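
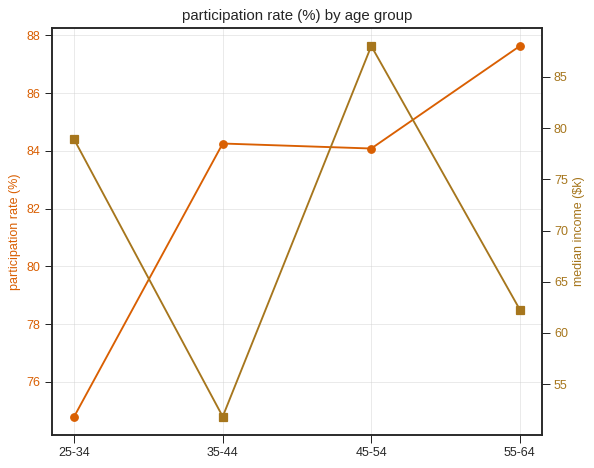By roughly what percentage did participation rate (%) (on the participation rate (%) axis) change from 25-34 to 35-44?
25-34 ≈ 74, 35-44 ≈ 84; (84 − 74) / 74 ≈ +13.5%.

≈ +13.5%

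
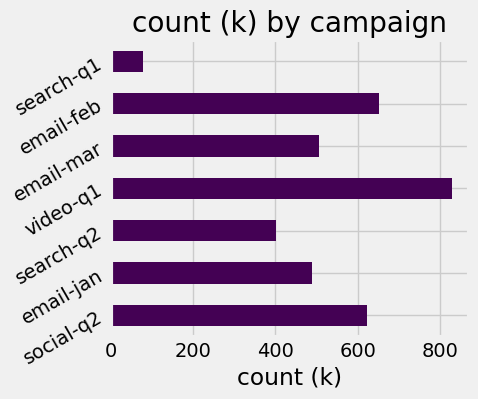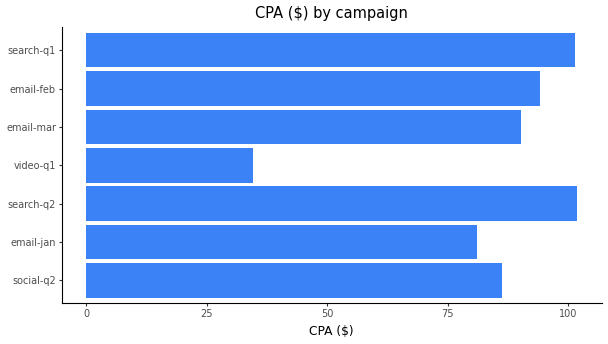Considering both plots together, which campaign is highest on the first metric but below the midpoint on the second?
Chart 2 median CPA ($) ≈ 90; below-median campaigns: social-q2, email-jan, video-q1. Among those, video-q1 has the highest count (k) (≈ 800).

video-q1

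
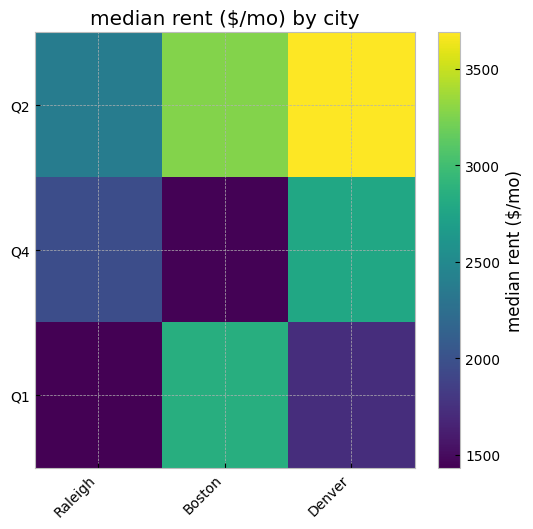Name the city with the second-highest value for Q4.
Raleigh

Top 3 for Q4: Denver ≈ 2800, Raleigh ≈ 2000, Boston ≈ 1400.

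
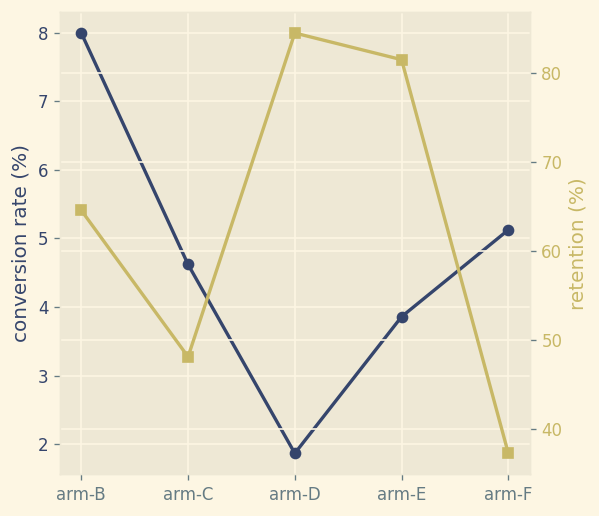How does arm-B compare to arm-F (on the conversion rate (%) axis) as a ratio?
arm-B ≈ 8, arm-F ≈ 5; 8/5 ≈ 1.6.

≈ 1.6×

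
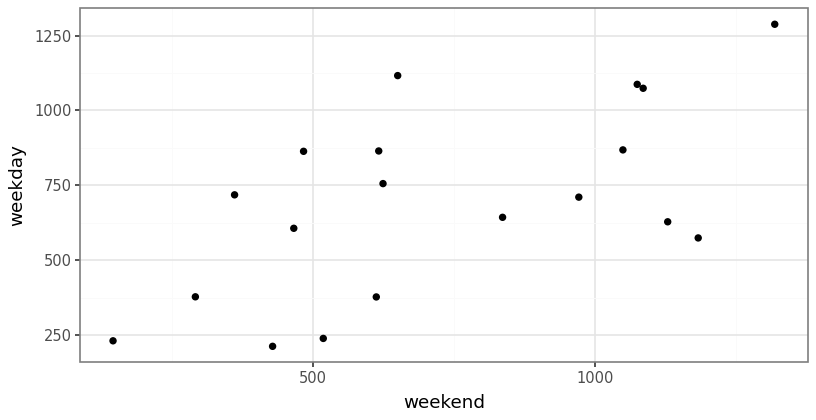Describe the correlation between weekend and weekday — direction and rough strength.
Points are positively correlated; moderate (|r| ≈ 0.6).

positive, moderate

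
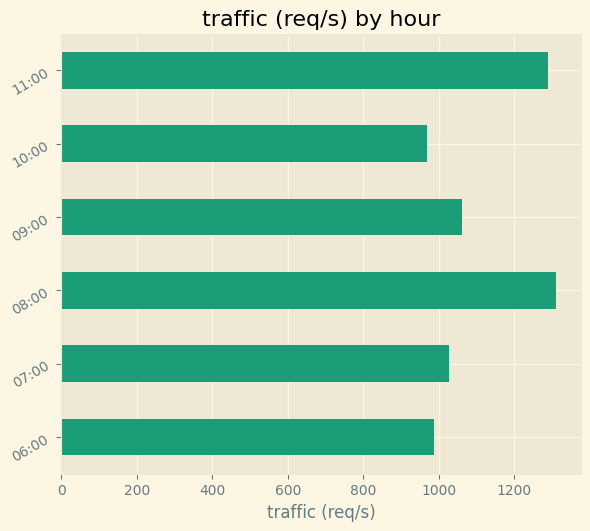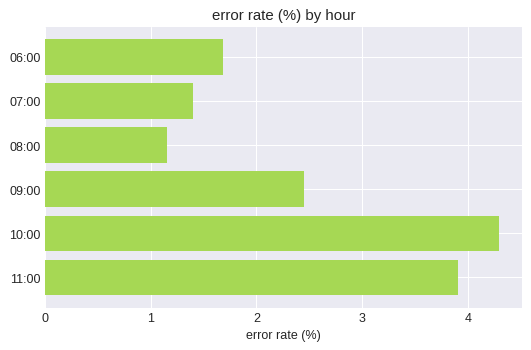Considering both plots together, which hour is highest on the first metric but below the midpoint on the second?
Chart 2 median error rate (%) ≈ 2; below-median hours: 06:00, 07:00, 08:00. Among those, 08:00 has the highest traffic (req/s) (≈ 1400).

08:00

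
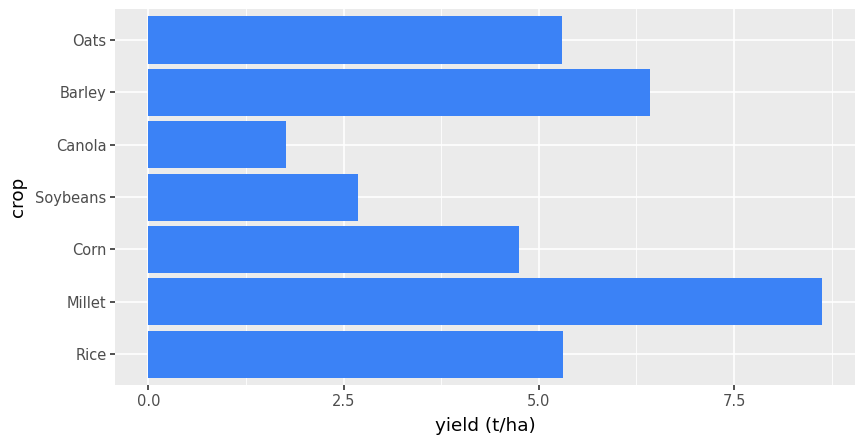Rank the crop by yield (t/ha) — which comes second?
Top 3: Millet ≈ 9, Barley ≈ 6, Rice ≈ 5.

Barley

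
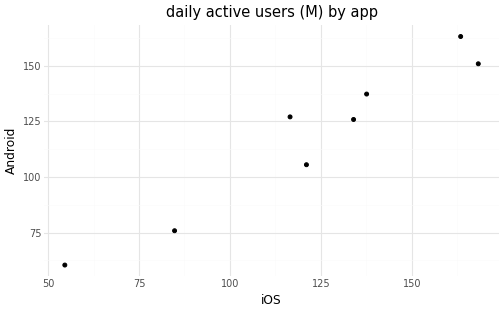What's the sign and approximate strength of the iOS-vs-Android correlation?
positive, strong

Points are positively correlated; strong (|r| ≈ 1.0).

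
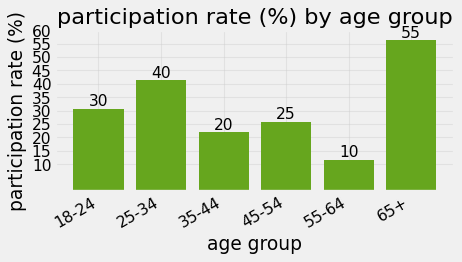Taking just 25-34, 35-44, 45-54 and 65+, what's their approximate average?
(40 + 20 + 25 + 55) / 4 ≈ 35.

≈ 35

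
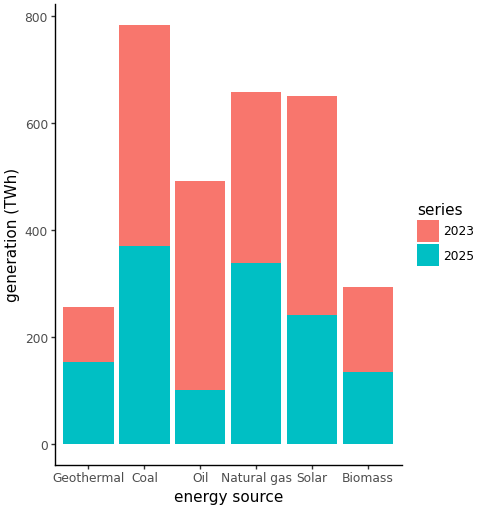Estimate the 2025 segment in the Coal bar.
≈ 400

2025 top ≈ 400, bottom ≈ 0; segment ≈ 400.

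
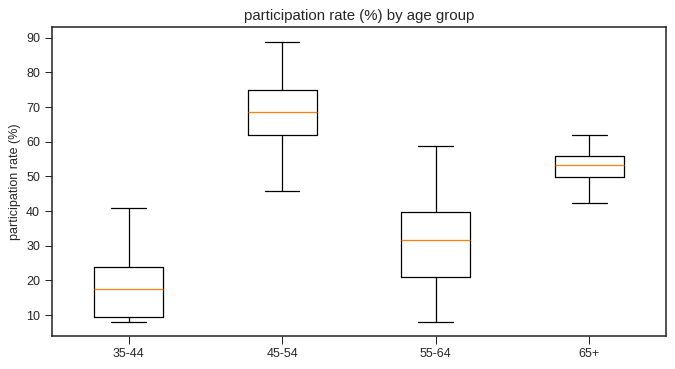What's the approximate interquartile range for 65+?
≈ 5

Q3 ≈ 55, Q1 ≈ 50; IQR ≈ 5.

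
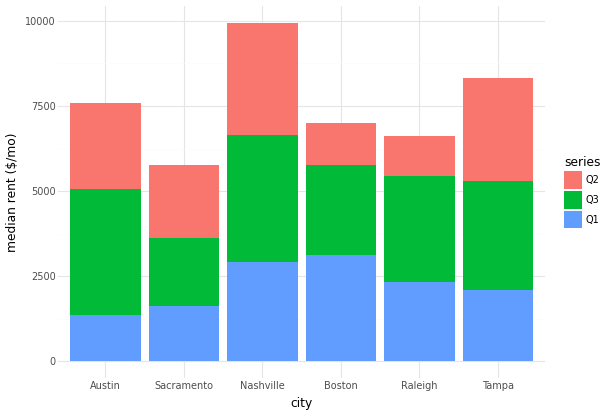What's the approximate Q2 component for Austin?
≈ 3000

Q2 top ≈ 8000, bottom ≈ 5000; segment ≈ 3000.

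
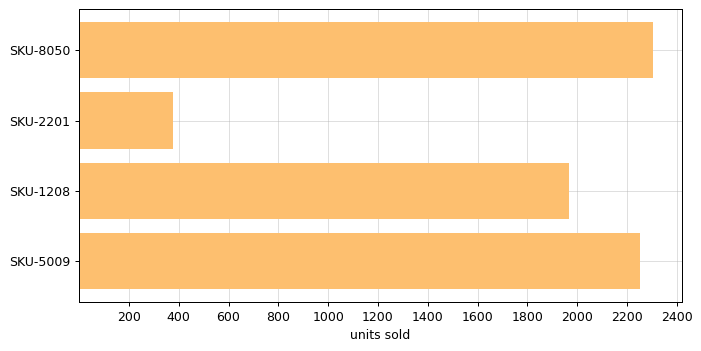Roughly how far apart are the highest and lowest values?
≈ 2000

Max SKU-8050 ≈ 2400, min SKU-2201 ≈ 400; range ≈ 2000.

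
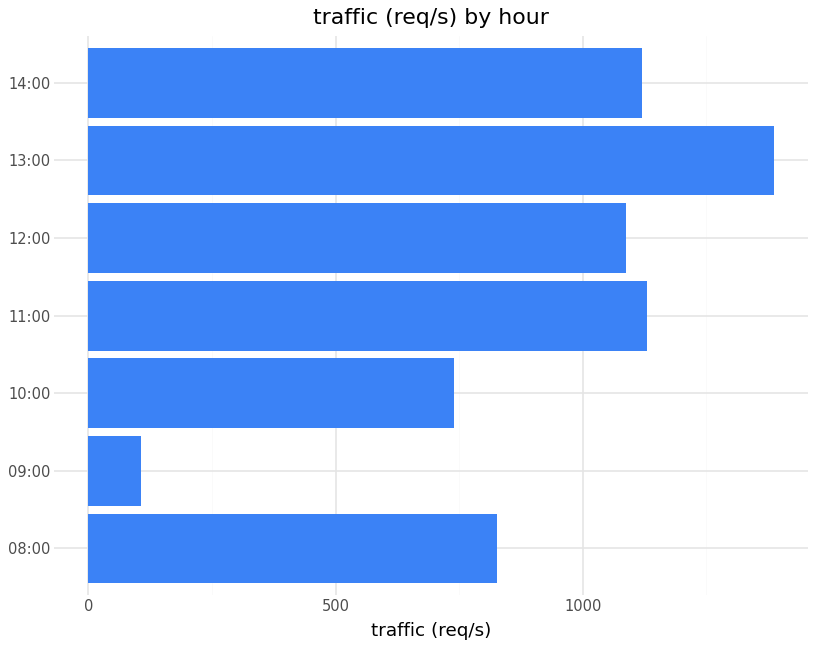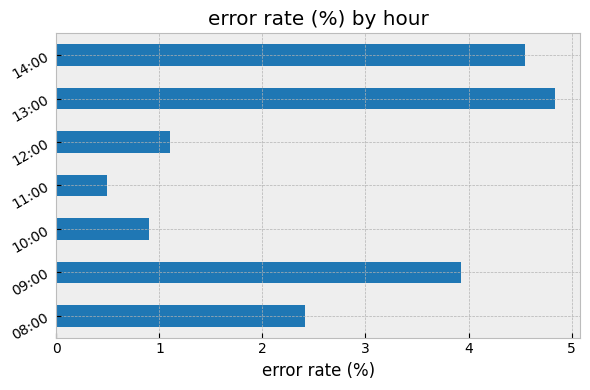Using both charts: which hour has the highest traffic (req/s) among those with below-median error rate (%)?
Chart 2 median error rate (%) ≈ 2.5; below-median hours: 10:00, 11:00, 12:00. Among those, 11:00 has the highest traffic (req/s) (≈ 1200).

11:00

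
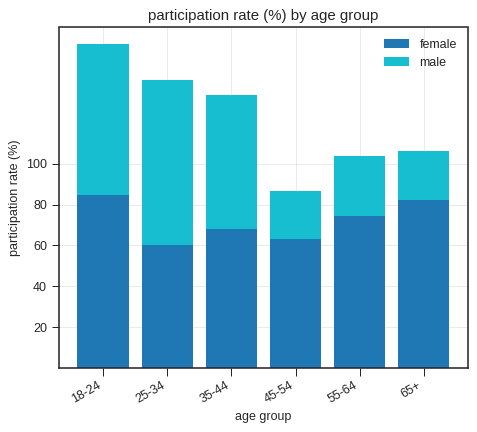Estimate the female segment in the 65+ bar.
female top ≈ 80, bottom ≈ 0; segment ≈ 80.

≈ 80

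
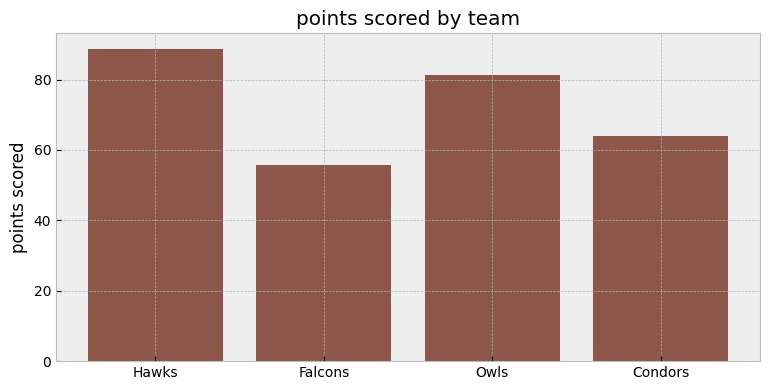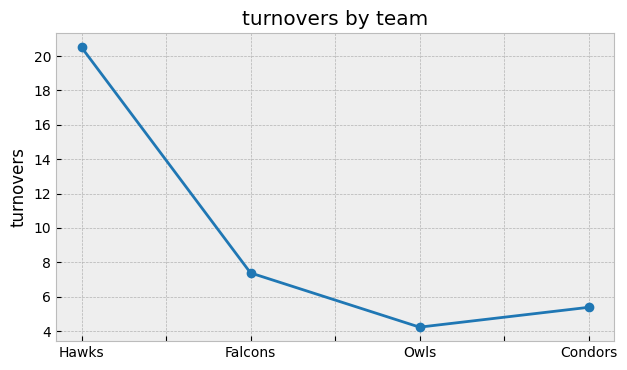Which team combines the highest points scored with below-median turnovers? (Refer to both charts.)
Owls

Chart 2 median turnovers ≈ 6; below-median teams: Owls, Condors. Among those, Owls has the highest points scored (≈ 80).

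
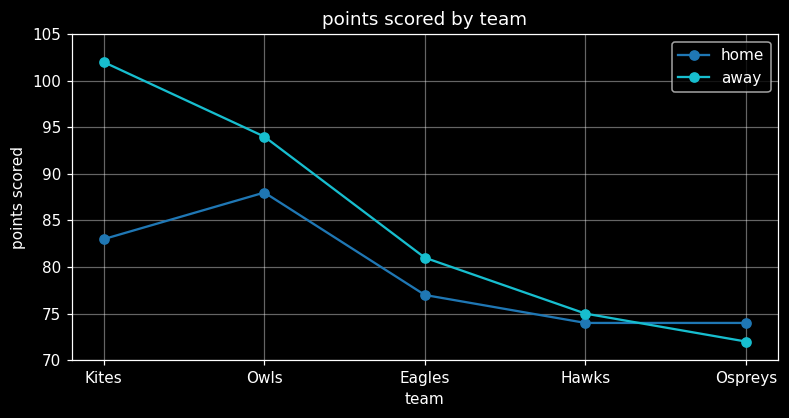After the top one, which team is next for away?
Top 3 for away: Kites ≈ 100, Owls ≈ 95, Eagles ≈ 80.

Owls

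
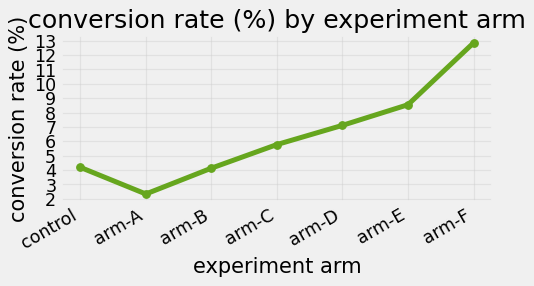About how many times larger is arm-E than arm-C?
≈ 1.5×

arm-E ≈ 9, arm-C ≈ 6; 9/6 ≈ 1.5.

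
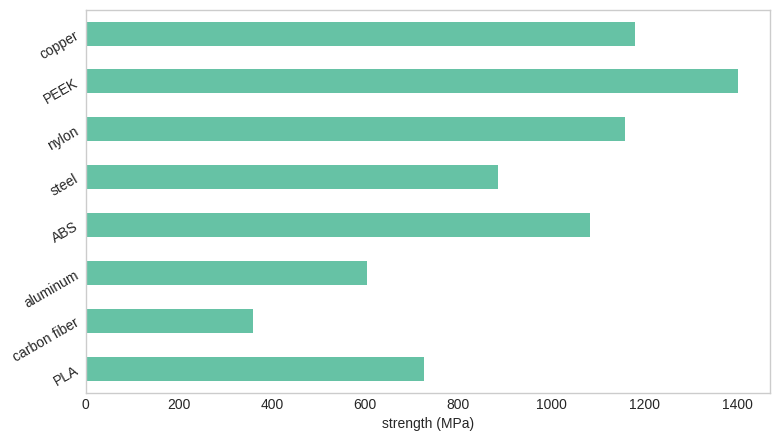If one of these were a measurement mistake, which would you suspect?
carbon fiber ≈ 400; the rest sit between ≈ 600 and ≈ 1400.

carbon fiber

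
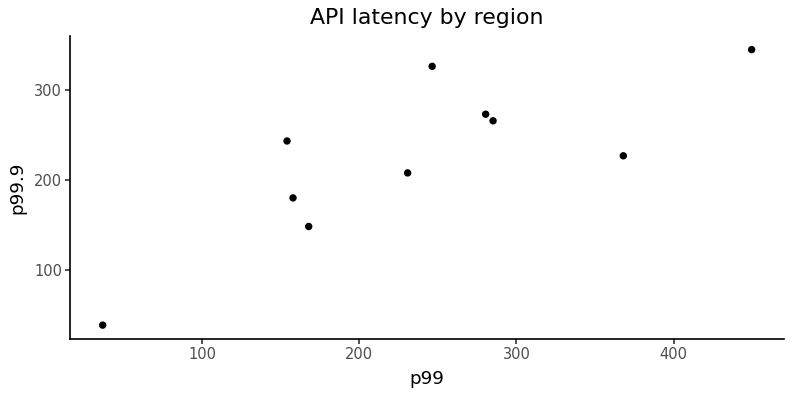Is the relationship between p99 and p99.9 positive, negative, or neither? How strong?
Points are positively correlated; strong (|r| ≈ 0.8).

positive, strong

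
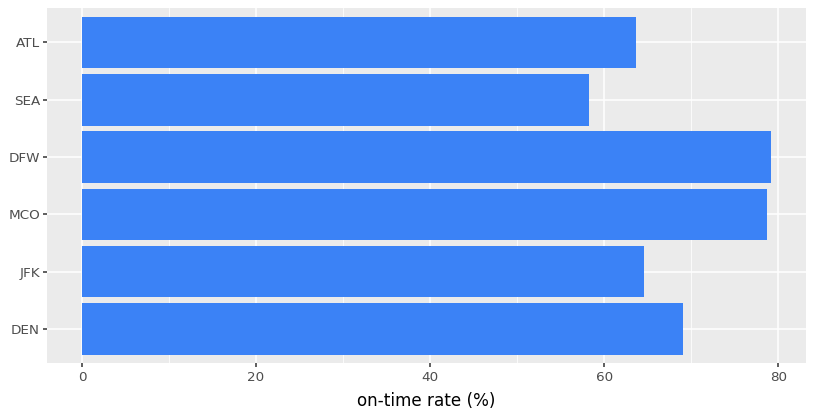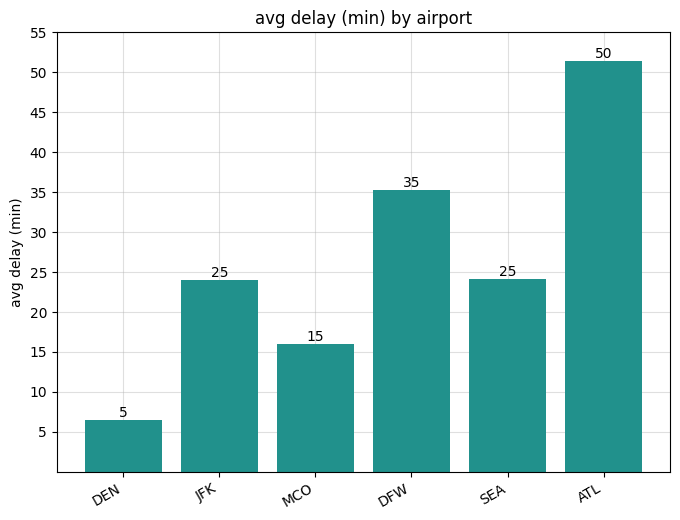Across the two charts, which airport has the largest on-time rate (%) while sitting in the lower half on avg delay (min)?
Chart 2 median avg delay (min) ≈ 25; below-median airports: DEN, JFK, MCO. Among those, MCO has the highest on-time rate (%) (≈ 80).

MCO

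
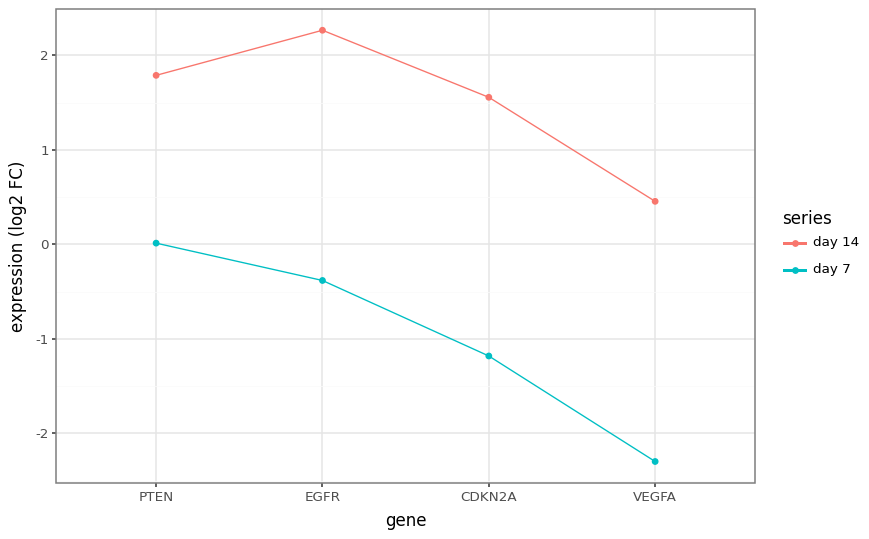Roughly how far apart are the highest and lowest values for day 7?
≈ 2.5

Max PTEN ≈ 0.0, min VEGFA ≈ -2.5; range ≈ 2.5.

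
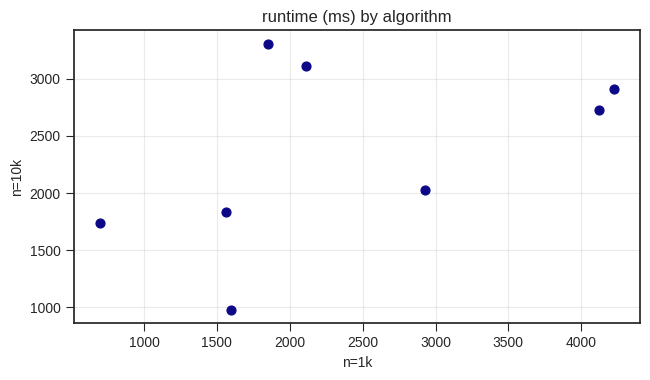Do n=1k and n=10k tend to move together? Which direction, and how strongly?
positive, moderate

Points are positively correlated; moderate (|r| ≈ 0.5).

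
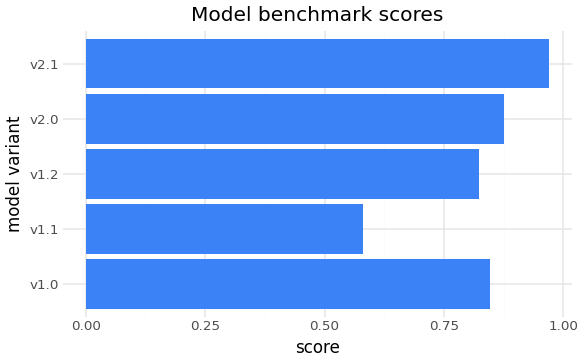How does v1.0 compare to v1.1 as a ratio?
≈ 1.33×

v1.0 ≈ 0.8, v1.1 ≈ 0.6; 0.8/0.6 ≈ 1.33.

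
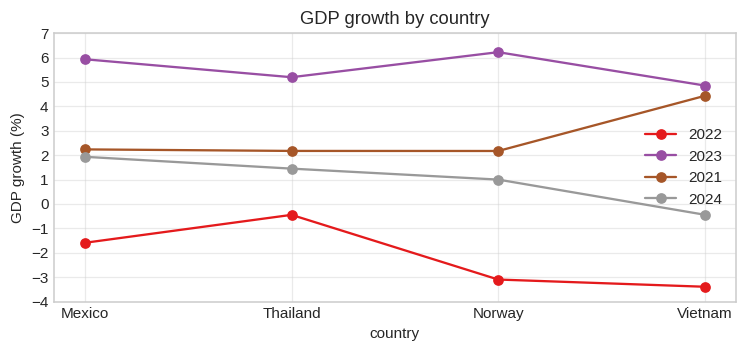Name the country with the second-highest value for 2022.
Top 3 for 2022: Thailand ≈ 0, Mexico ≈ -2, Norway ≈ -3.

Mexico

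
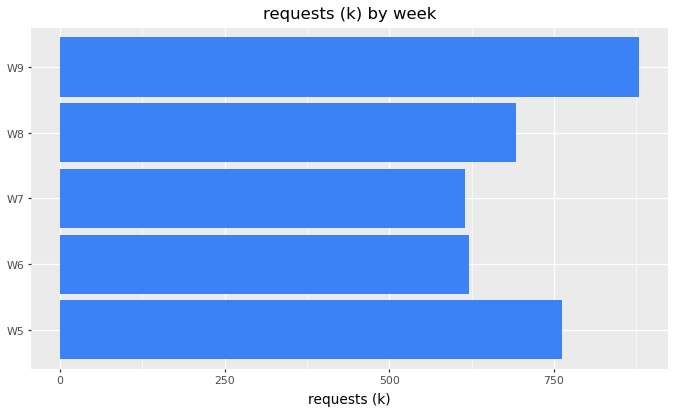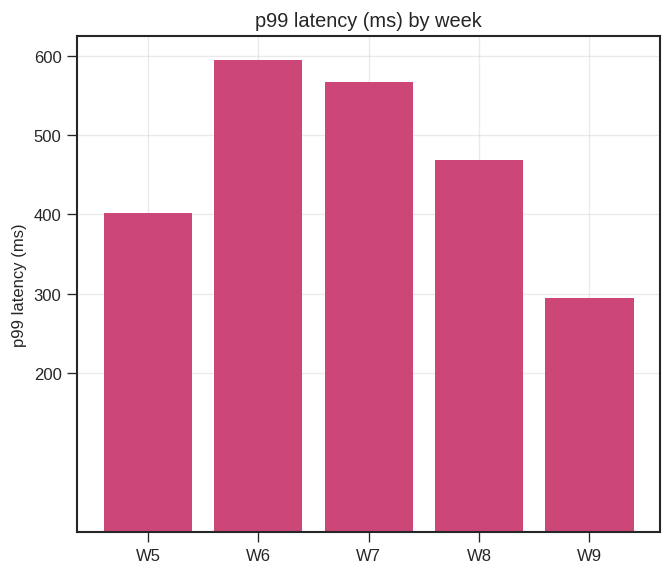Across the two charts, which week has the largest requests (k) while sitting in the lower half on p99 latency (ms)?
Chart 2 median p99 latency (ms) ≈ 500; below-median weeks: W5, W9. Among those, W9 has the highest requests (k) (≈ 900).

W9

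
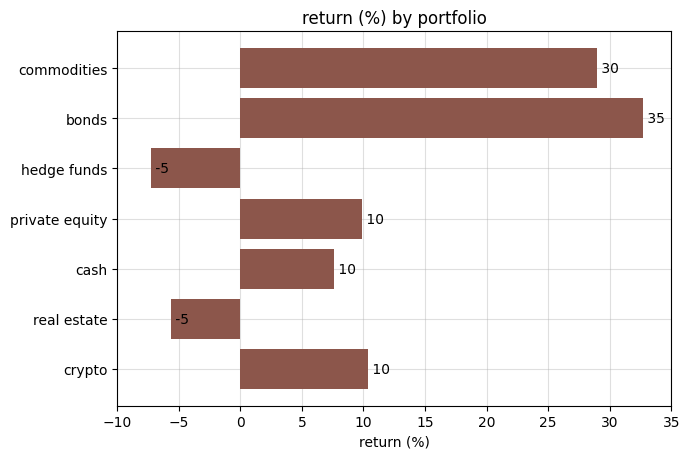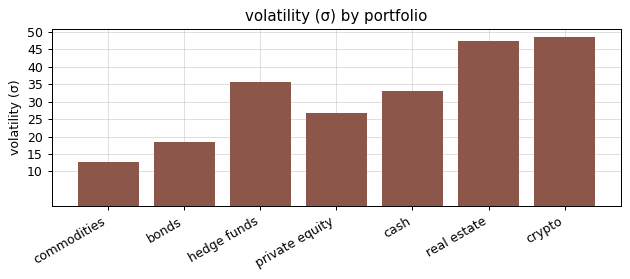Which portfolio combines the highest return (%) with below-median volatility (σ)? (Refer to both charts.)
bonds

Chart 2 median volatility (σ) ≈ 35; below-median portfolios: commodities, bonds, private equity. Among those, bonds has the highest return (%) (≈ 35).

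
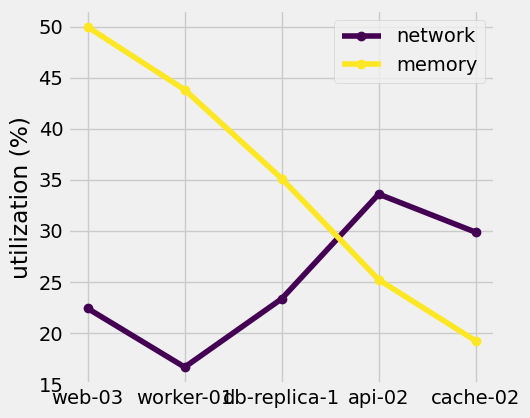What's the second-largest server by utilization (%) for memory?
Top 3 for memory: web-03 ≈ 50, worker-01 ≈ 45, db-replica-1 ≈ 35.

worker-01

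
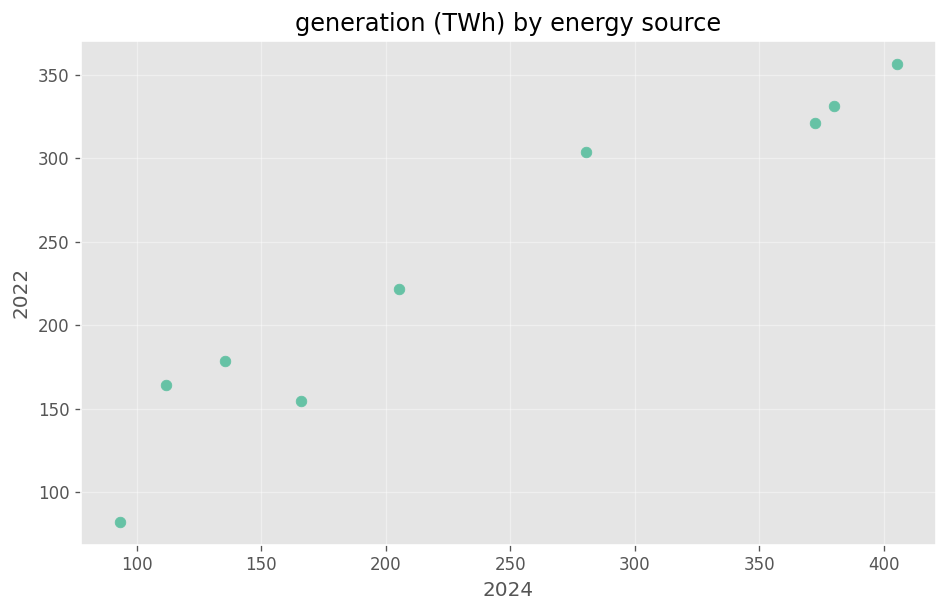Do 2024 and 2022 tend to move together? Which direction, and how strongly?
positive, strong

Points are positively correlated; strong (|r| ≈ 1.0).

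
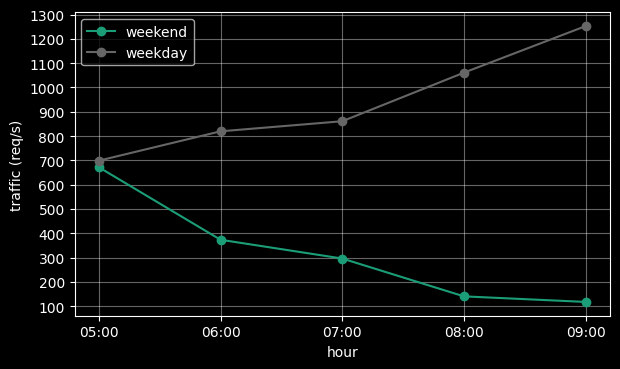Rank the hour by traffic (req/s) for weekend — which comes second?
06:00

Top 3 for weekend: 05:00 ≈ 700, 06:00 ≈ 400, 07:00 ≈ 300.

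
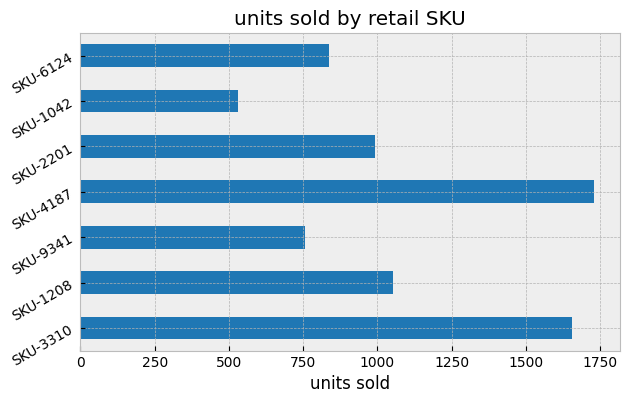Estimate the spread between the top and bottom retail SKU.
≈ 1200

Max SKU-4187 ≈ 1800, min SKU-1042 ≈ 600; range ≈ 1200.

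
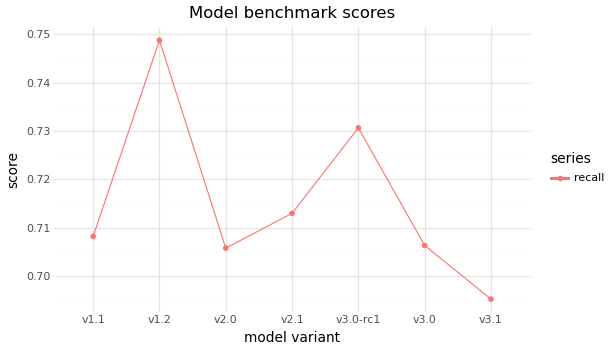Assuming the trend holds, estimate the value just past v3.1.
Last three: 0.73, 0.71, 0.70 → slope ≈ -0.015/step → next ≈ 0.685.

≈ 0.685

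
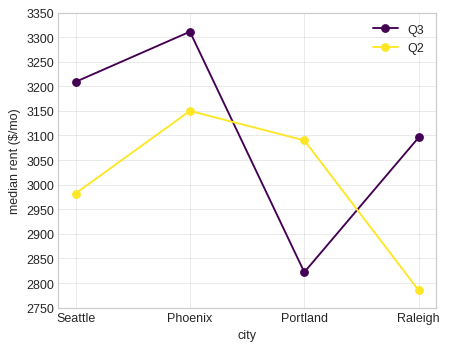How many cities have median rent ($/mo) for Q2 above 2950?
3

Above 2950: Seattle, Phoenix, Portland.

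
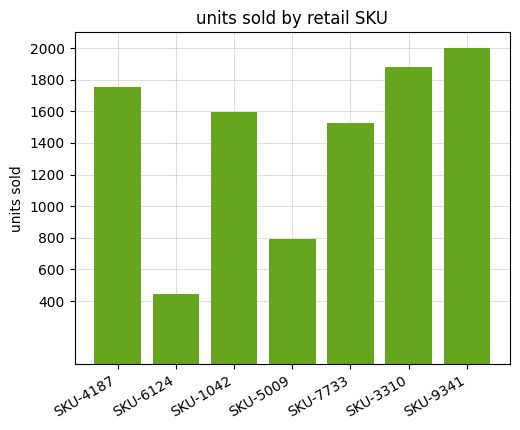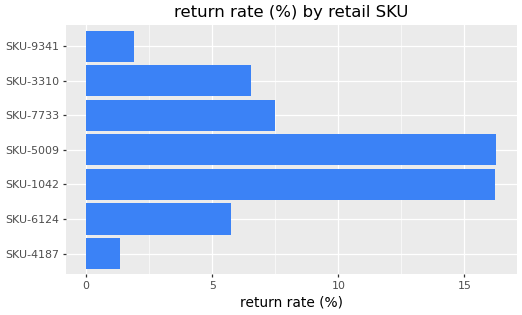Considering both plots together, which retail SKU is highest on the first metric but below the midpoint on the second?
SKU-9341

Chart 2 median return rate (%) ≈ 6; below-median retail SKUs: SKU-4187, SKU-6124, SKU-9341. Among those, SKU-9341 has the highest units sold (≈ 2000).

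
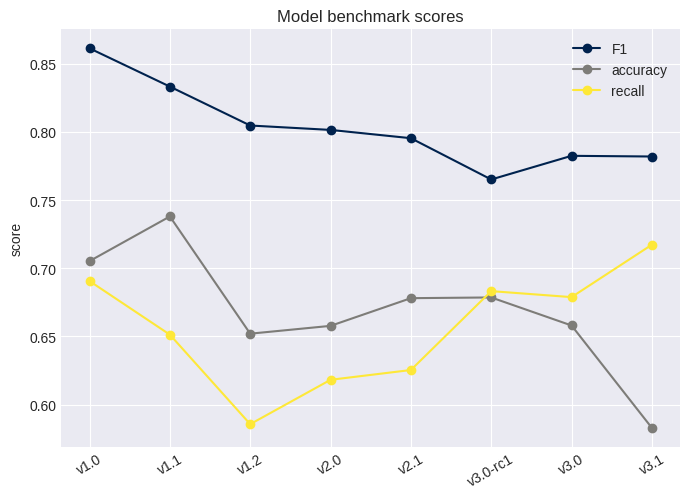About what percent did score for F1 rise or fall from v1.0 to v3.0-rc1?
≈ -11.8%

v1.0 ≈ 0.85, v3.0-rc1 ≈ 0.75; (0.75 − 0.85) / 0.85 ≈ -11.8%.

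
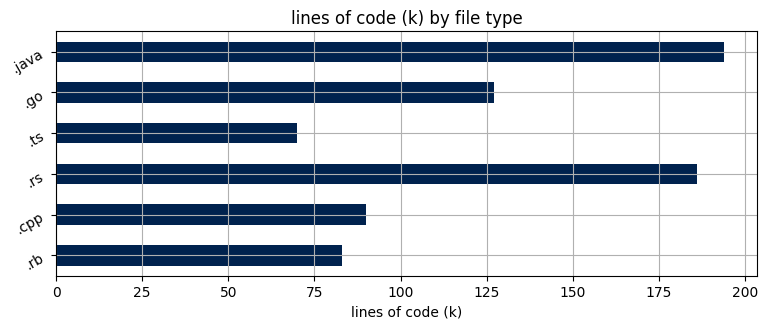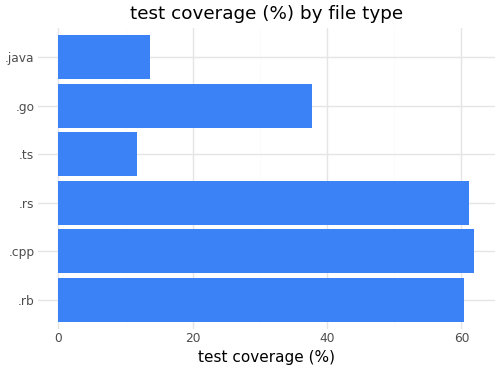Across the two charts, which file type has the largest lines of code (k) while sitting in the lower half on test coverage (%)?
Chart 2 median test coverage (%) ≈ 50; below-median file types: .ts, .go, .java. Among those, .java has the highest lines of code (k) (≈ 200).

.java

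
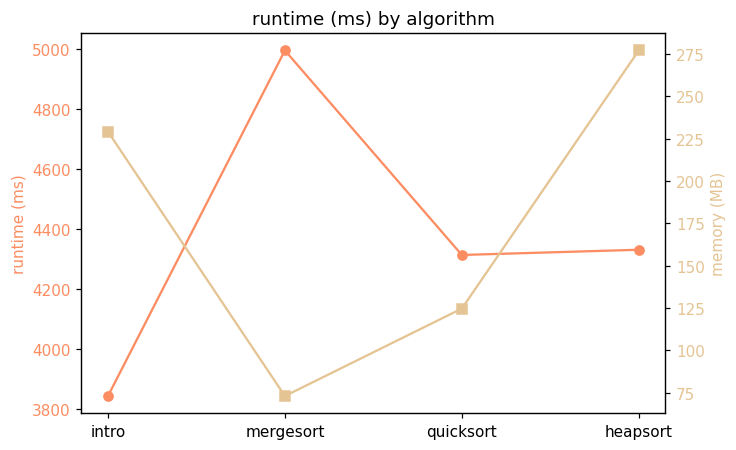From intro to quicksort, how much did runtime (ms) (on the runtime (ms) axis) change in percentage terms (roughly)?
intro ≈ 3800, quicksort ≈ 4300; (4300 − 3800) / 3800 ≈ +13.2%.

≈ +13.2%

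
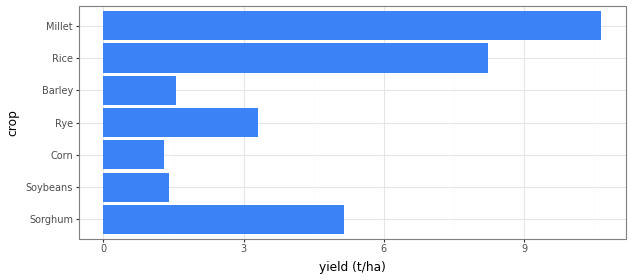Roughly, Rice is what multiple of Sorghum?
≈ 1.6×

Rice ≈ 8, Sorghum ≈ 5; 8/5 ≈ 1.6.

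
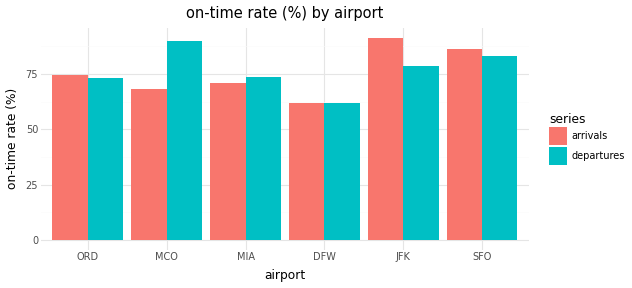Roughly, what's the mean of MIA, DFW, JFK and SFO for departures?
≈ 72

(70 + 60 + 80 + 80) / 4 ≈ 72.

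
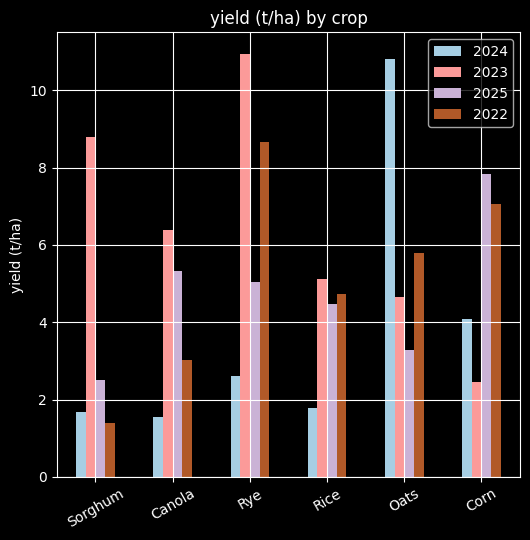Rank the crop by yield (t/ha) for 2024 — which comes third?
Rye

Top 4 for 2024: Oats ≈ 11, Corn ≈ 4, Rye ≈ 3, Rice ≈ 2.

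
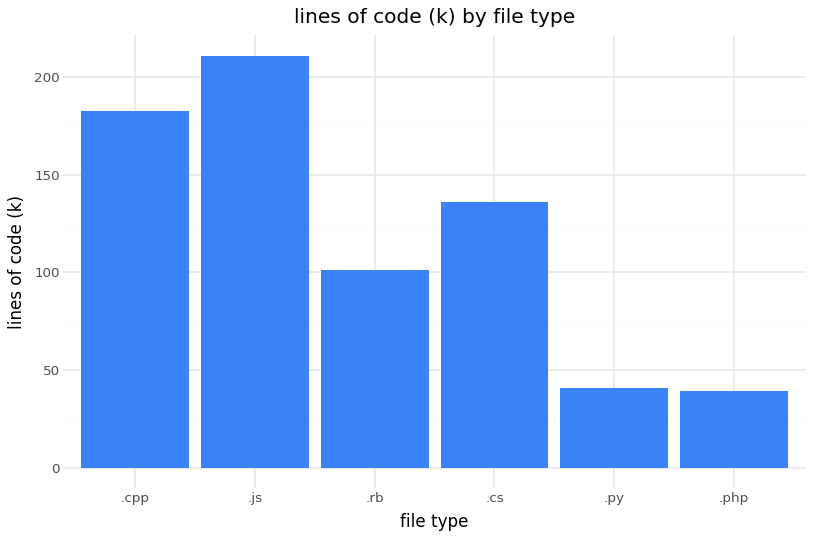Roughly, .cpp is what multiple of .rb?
≈ 1.8×

.cpp ≈ 180, .rb ≈ 100; 180/100 ≈ 1.8.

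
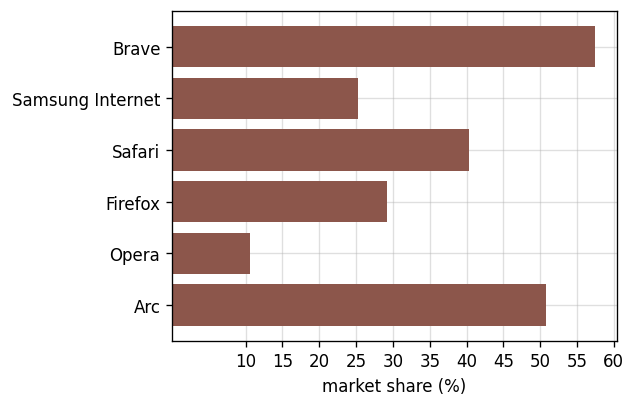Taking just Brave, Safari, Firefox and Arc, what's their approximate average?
(60 + 40 + 30 + 50) / 4 ≈ 45.

≈ 45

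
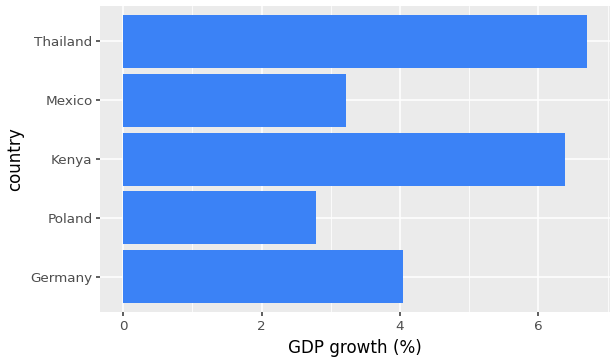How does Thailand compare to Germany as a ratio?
Thailand ≈ 7, Germany ≈ 4; 7/4 ≈ 1.75.

≈ 1.75×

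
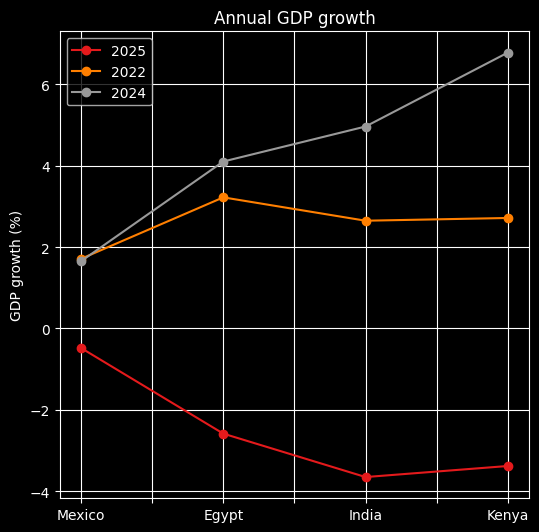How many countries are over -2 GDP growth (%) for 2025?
1

Above -2: Mexico.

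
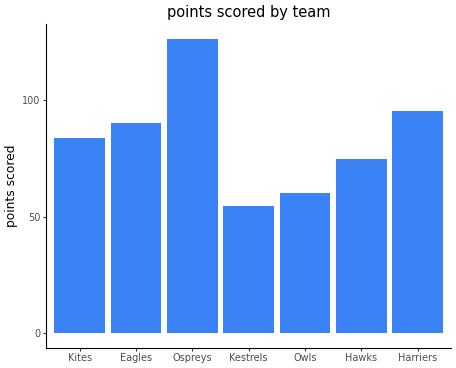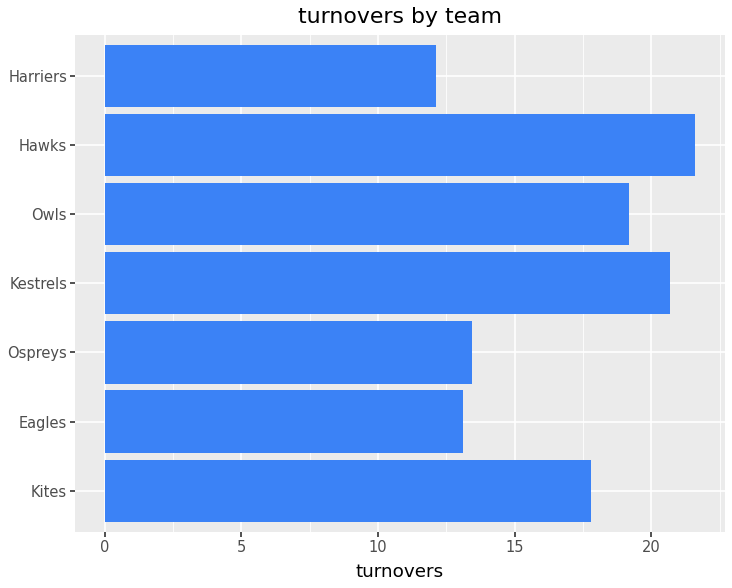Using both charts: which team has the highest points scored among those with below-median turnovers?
Chart 2 median turnovers ≈ 18; below-median teams: Eagles, Ospreys, Harriers. Among those, Ospreys has the highest points scored (≈ 120).

Ospreys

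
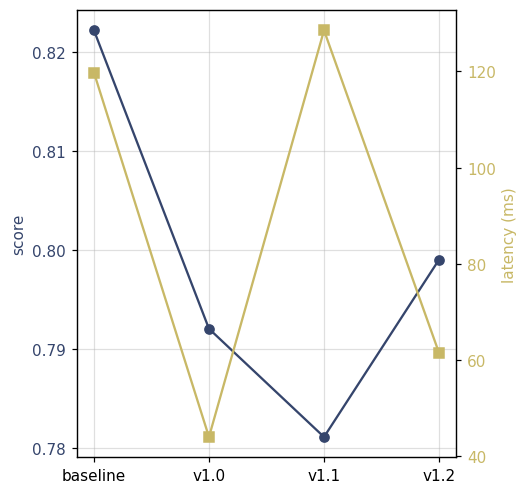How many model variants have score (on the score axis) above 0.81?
Above 0.81: baseline.

1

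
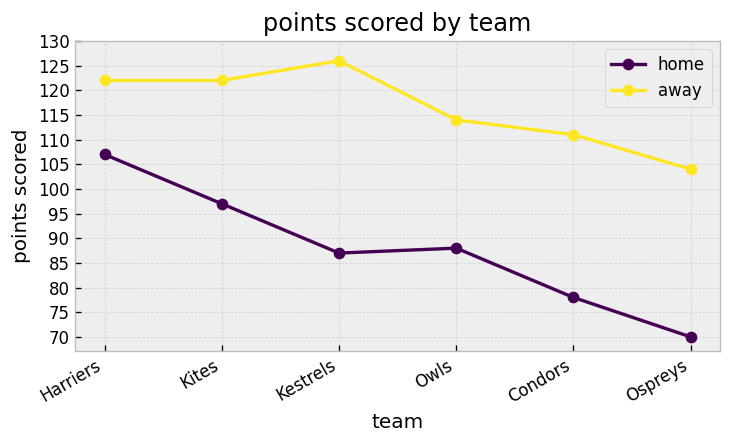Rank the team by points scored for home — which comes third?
Top 4 for home: Harriers ≈ 105, Kites ≈ 95, Owls ≈ 90, Kestrels ≈ 85.

Owls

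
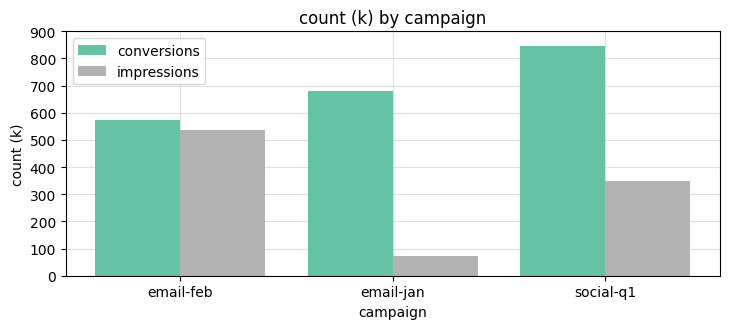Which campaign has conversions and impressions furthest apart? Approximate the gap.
email-jan: conversions ≈ 700, impressions ≈ 100 → gap ≈ 600. Next-largest (social-q1) is only ≈ 400.

email-jan, ≈ 600 k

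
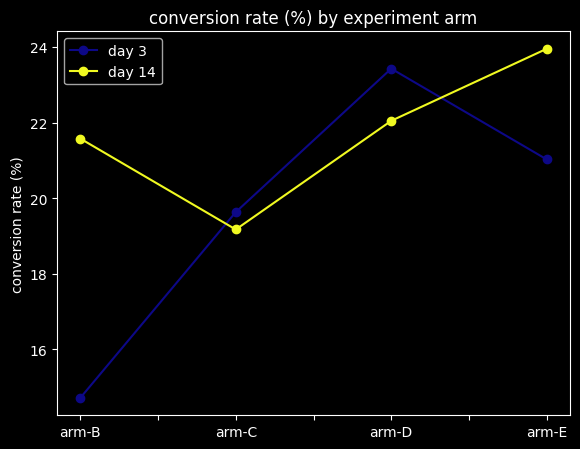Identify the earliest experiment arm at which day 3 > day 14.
arm-B: day 3 ≈ 15 vs day 14 ≈ 22 (not yet); arm-C: day 3 ≈ 20 vs day 14 ≈ 19 (first crossover).

arm-C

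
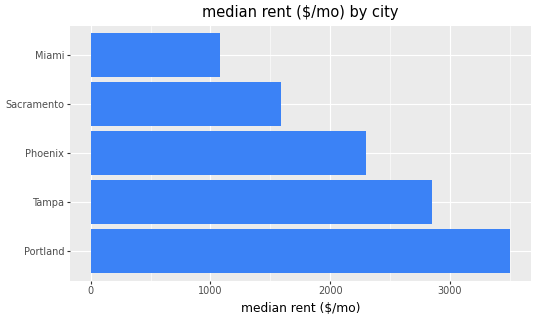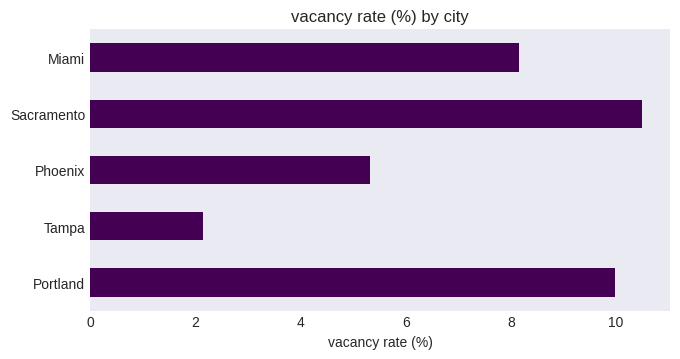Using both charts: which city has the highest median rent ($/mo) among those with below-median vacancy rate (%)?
Tampa

Chart 2 median vacancy rate (%) ≈ 8; below-median cities: Tampa, Phoenix. Among those, Tampa has the highest median rent ($/mo) (≈ 3000).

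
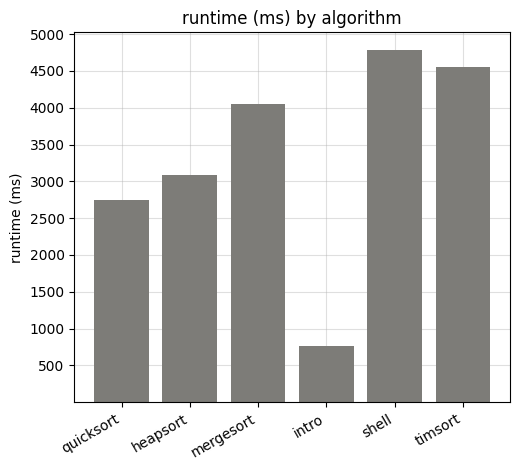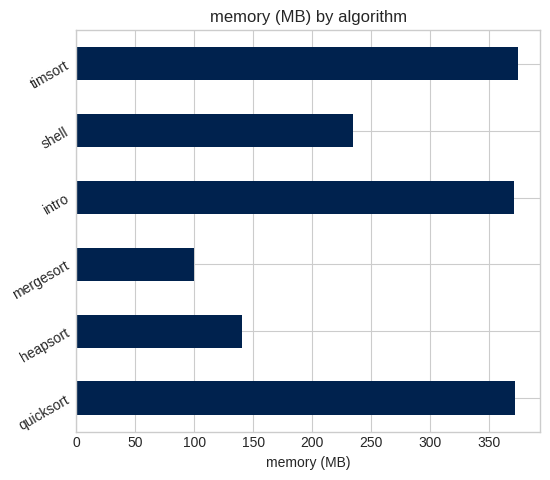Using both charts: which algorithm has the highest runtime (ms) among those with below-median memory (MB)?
Chart 2 median memory (MB) ≈ 300; below-median algorithms: heapsort, mergesort, shell. Among those, shell has the highest runtime (ms) (≈ 5000).

shell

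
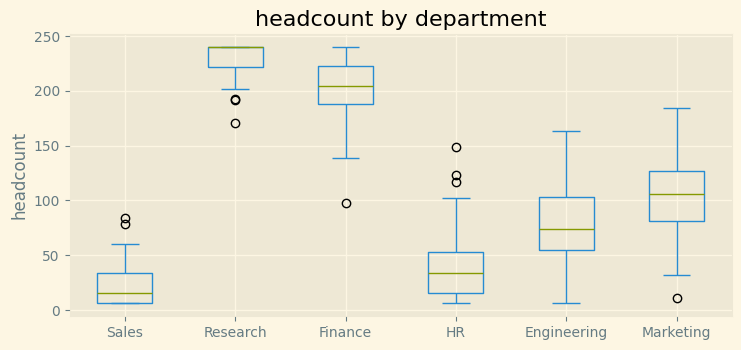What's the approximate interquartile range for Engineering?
Q3 ≈ 100, Q1 ≈ 60; IQR ≈ 40.

≈ 40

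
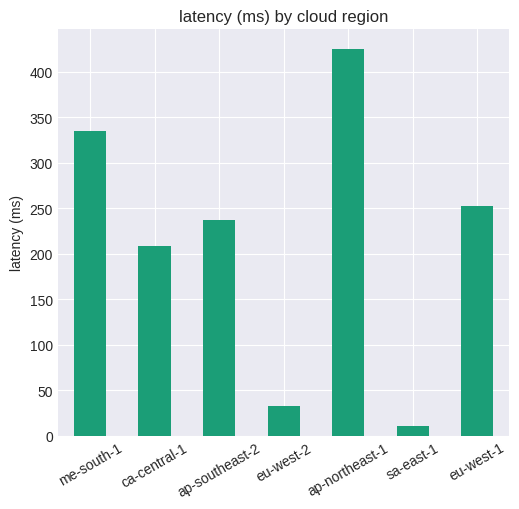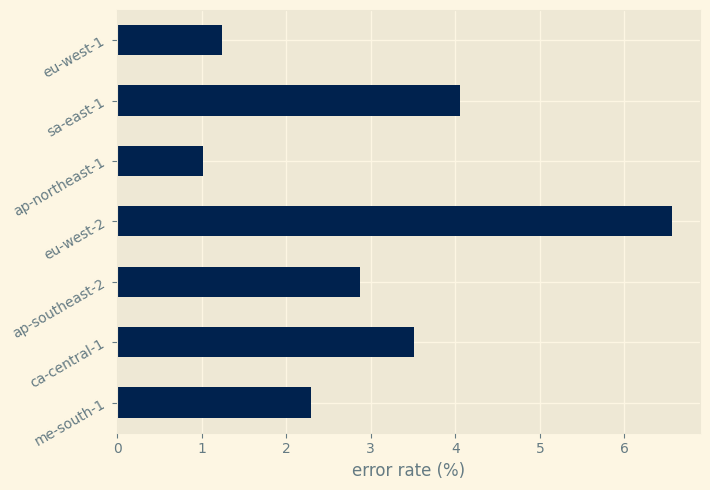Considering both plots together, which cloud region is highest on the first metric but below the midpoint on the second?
ap-northeast-1

Chart 2 median error rate (%) ≈ 3; below-median cloud regions: me-south-1, ap-northeast-1, eu-west-1. Among those, ap-northeast-1 has the highest latency (ms) (≈ 450).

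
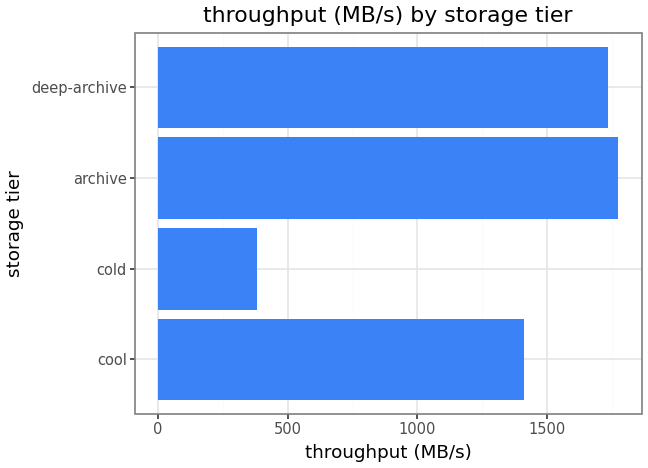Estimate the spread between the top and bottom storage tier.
≈ 1400

Max archive ≈ 1800, min cold ≈ 400; range ≈ 1400.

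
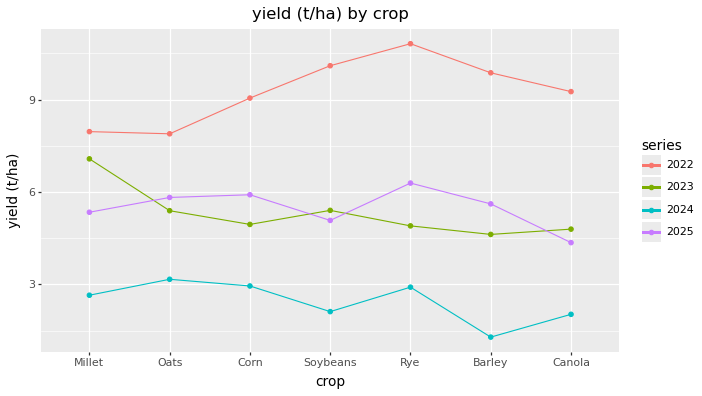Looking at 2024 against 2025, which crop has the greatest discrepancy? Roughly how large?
Barley: 2024 ≈ 1, 2025 ≈ 6 → gap ≈ 5. Next-largest (Rye) is only ≈ 3.

Barley, ≈ 5 t/ha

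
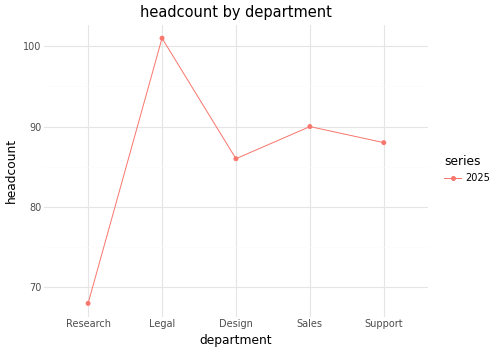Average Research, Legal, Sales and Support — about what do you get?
≈ 88

(70 + 100 + 90 + 90) / 4 ≈ 88.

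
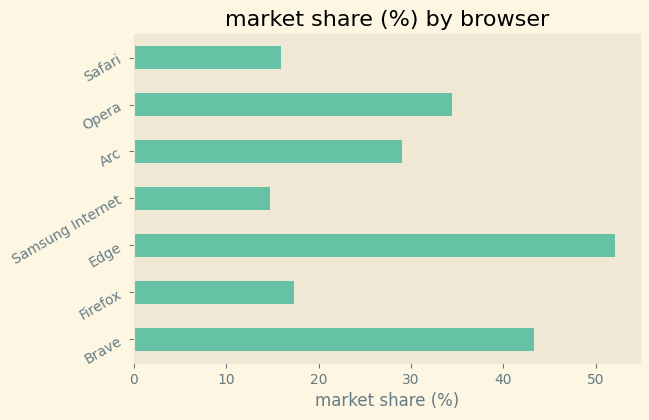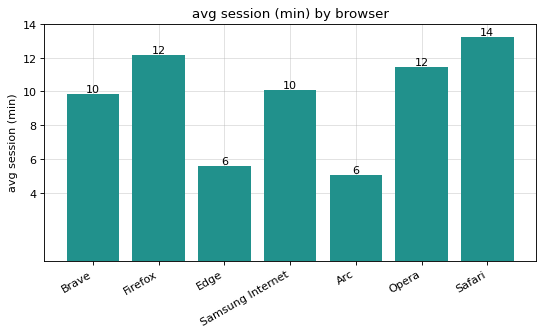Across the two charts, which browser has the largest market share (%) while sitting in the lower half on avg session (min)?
Edge

Chart 2 median avg session (min) ≈ 10; below-median browsers: Brave, Edge, Arc. Among those, Edge has the highest market share (%) (≈ 50).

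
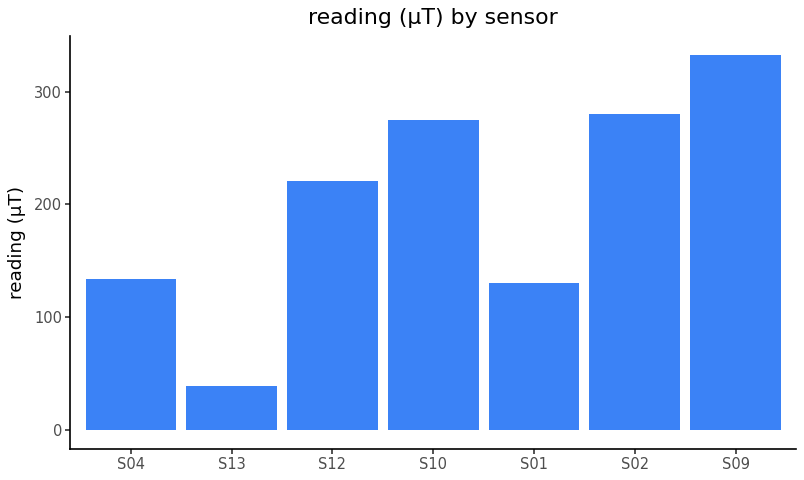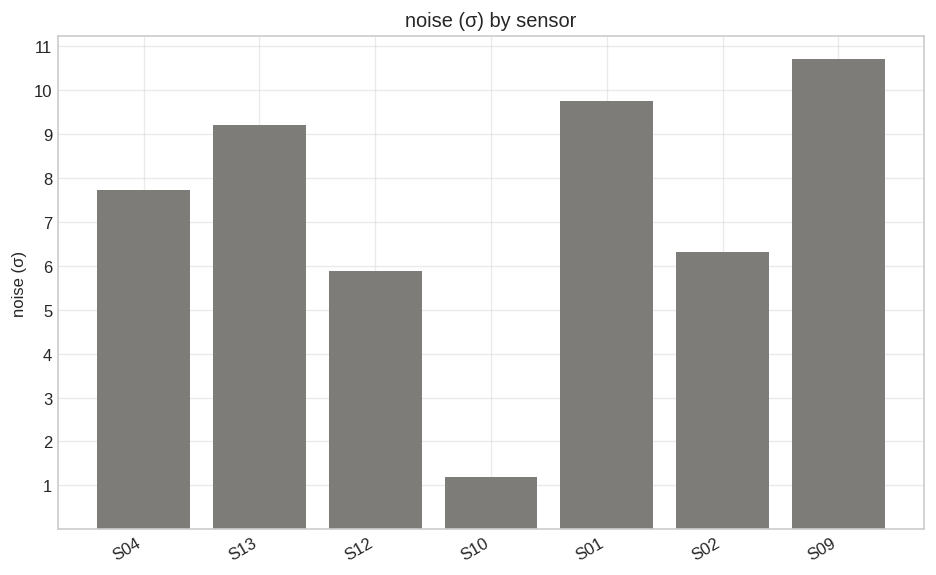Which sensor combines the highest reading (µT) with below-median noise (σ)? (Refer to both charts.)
S02

Chart 2 median noise (σ) ≈ 8; below-median sensors: S12, S10, S02. Among those, S02 has the highest reading (µT) (≈ 300).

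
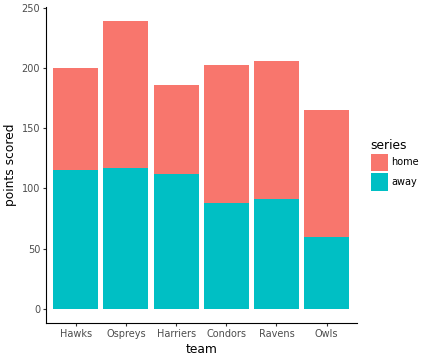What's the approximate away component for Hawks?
away top ≈ 120, bottom ≈ 0; segment ≈ 120.

≈ 120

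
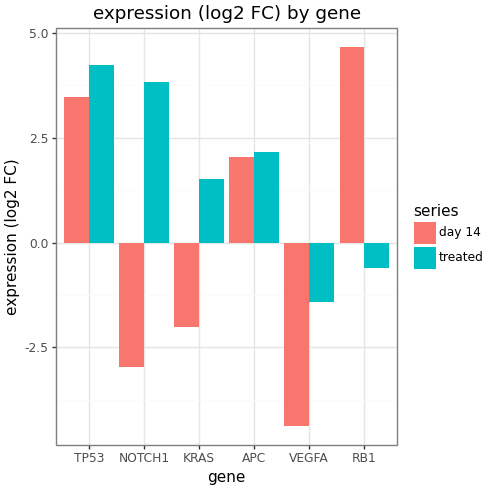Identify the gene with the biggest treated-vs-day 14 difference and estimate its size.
NOTCH1: treated ≈ 4, day 14 ≈ -3 → gap ≈ 7. Next-largest (RB1) is only ≈ 6.

NOTCH1, ≈ 7 log2 FC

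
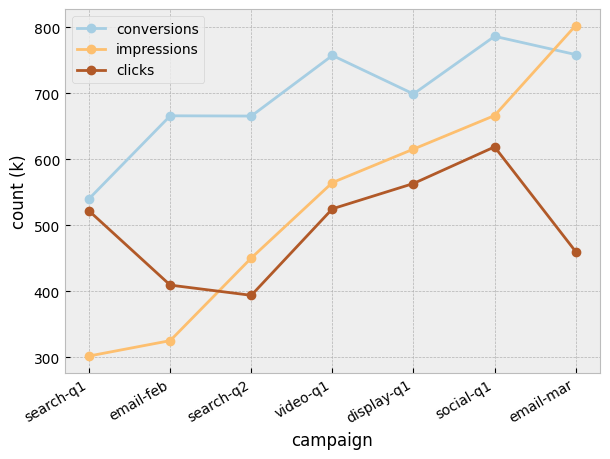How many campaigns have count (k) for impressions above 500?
Above 500: video-q1, display-q1, social-q1, email-mar.

4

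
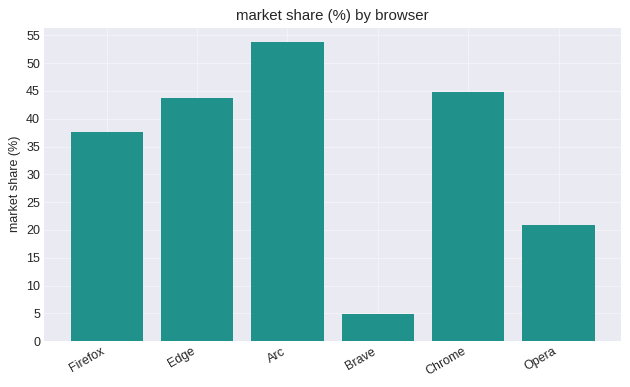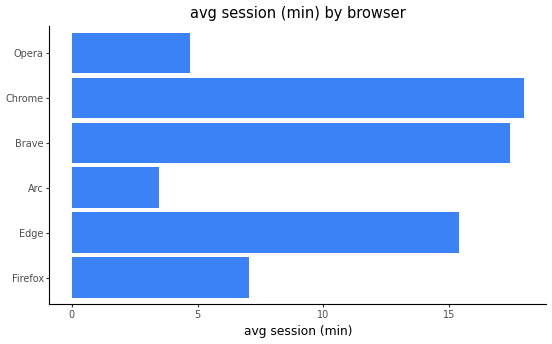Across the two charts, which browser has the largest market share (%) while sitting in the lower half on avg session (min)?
Arc

Chart 2 median avg session (min) ≈ 12; below-median browsers: Firefox, Arc, Opera. Among those, Arc has the highest market share (%) (≈ 55).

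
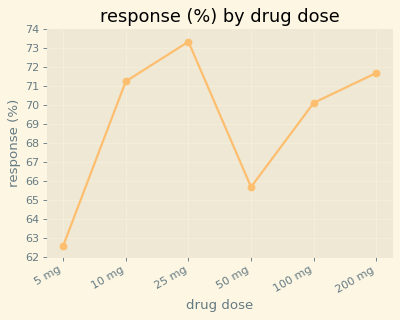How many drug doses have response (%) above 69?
Above 69: 10 mg, 25 mg, 100 mg, 200 mg.

4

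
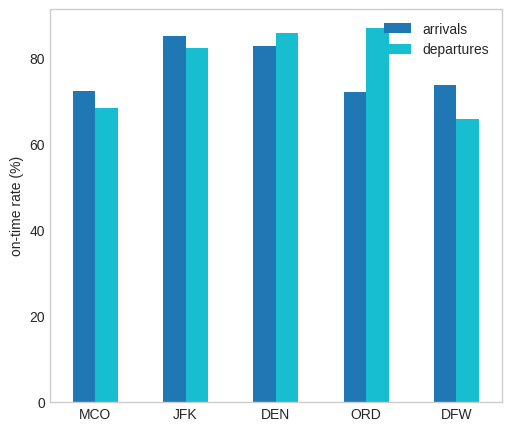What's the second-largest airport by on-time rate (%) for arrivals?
Top 3 for arrivals: JFK ≈ 90, DEN ≈ 80, DFW ≈ 70.

DEN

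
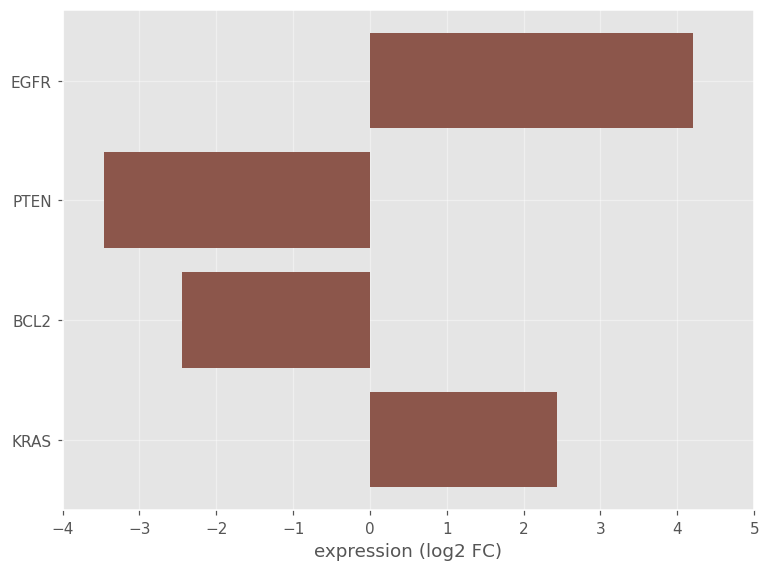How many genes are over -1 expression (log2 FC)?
2

Above -1: EGFR, KRAS.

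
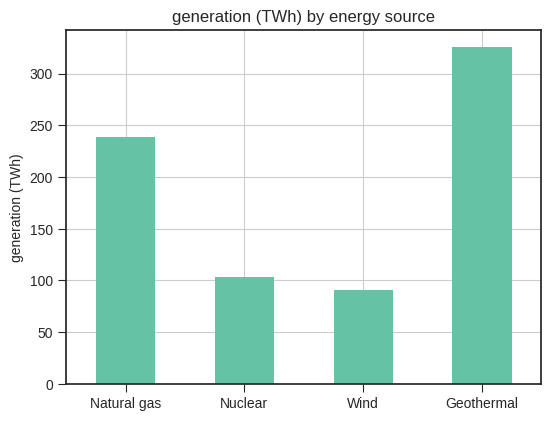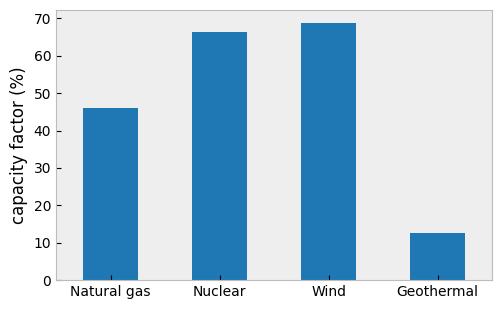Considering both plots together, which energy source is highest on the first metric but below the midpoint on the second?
Chart 2 median capacity factor (%) ≈ 60; below-median energy sources: Natural gas, Geothermal. Among those, Geothermal has the highest generation (TWh) (≈ 350).

Geothermal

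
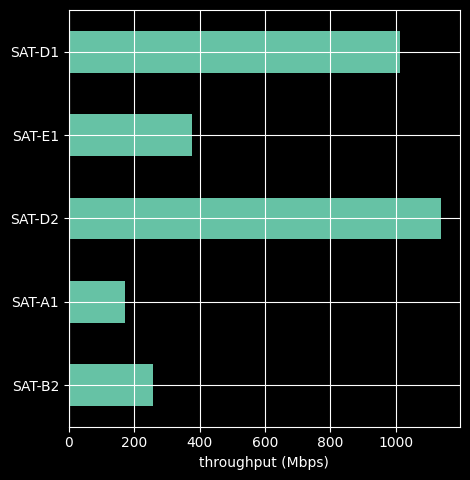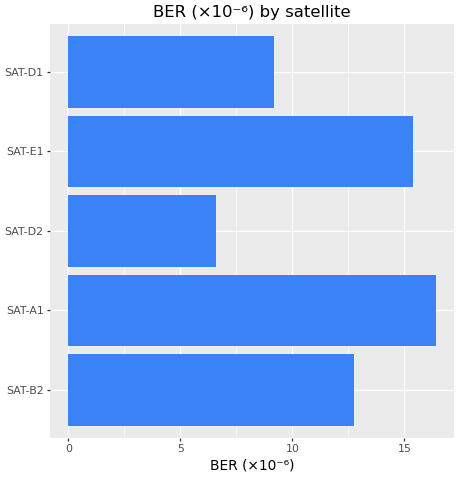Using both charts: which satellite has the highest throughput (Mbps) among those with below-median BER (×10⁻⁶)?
SAT-D2

Chart 2 median BER (×10⁻⁶) ≈ 12; below-median satellites: SAT-D2, SAT-D1. Among those, SAT-D2 has the highest throughput (Mbps) (≈ 1200).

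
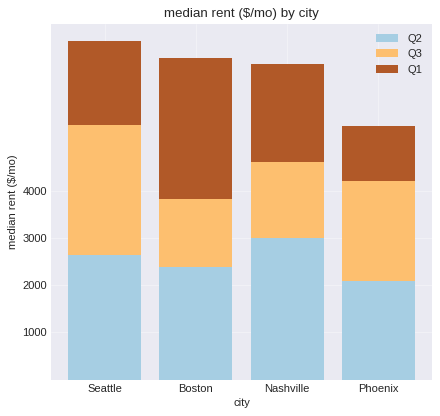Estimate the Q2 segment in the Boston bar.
Q2 top ≈ 2000, bottom ≈ 0; segment ≈ 2000.

≈ 2000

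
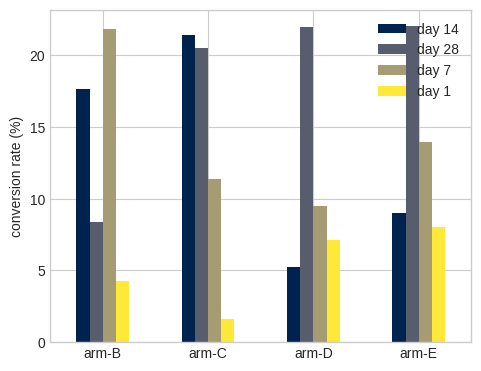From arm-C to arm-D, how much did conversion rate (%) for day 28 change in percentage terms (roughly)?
arm-C ≈ 20, arm-D ≈ 22; (22 − 20) / 20 ≈ +10%.

≈ +10%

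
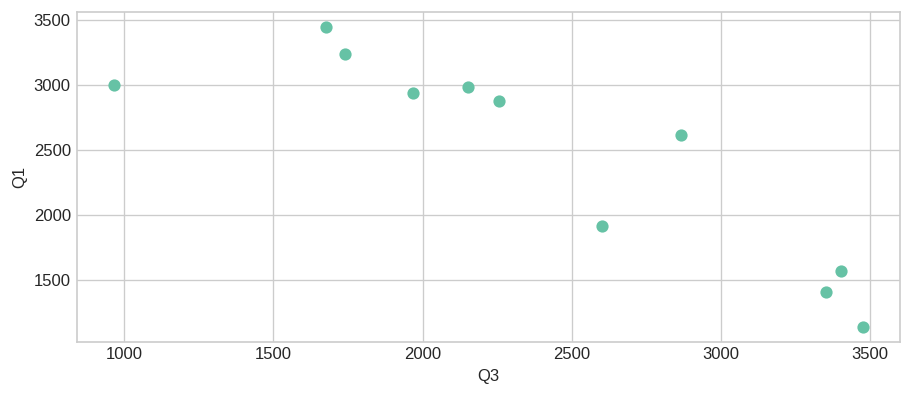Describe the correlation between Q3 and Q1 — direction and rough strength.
Points are negatively correlated; strong (|r| ≈ 0.9).

negative, strong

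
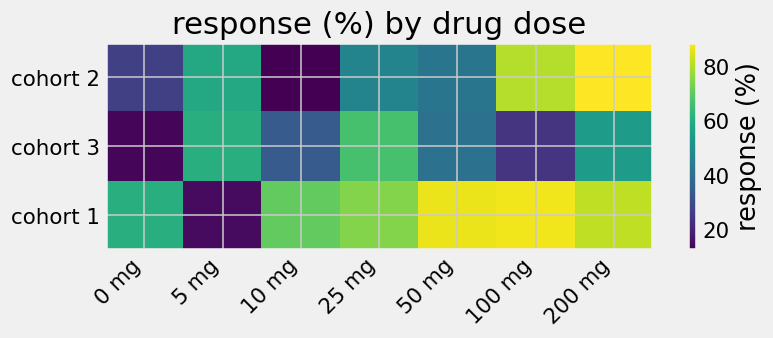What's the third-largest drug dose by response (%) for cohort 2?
5 mg

Top 4 for cohort 2: 200 mg ≈ 90, 100 mg ≈ 80, 5 mg ≈ 60, 25 mg ≈ 50.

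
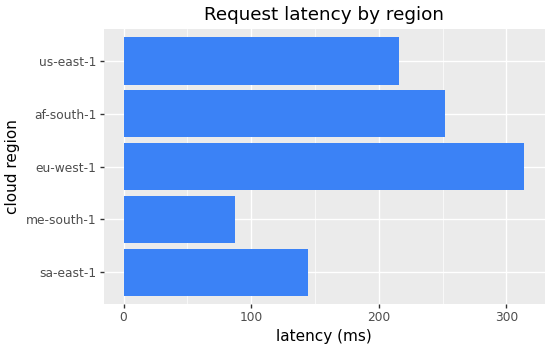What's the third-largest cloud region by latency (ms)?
Top 4: eu-west-1 ≈ 300, af-south-1 ≈ 250, us-east-1 ≈ 200, sa-east-1 ≈ 150.

us-east-1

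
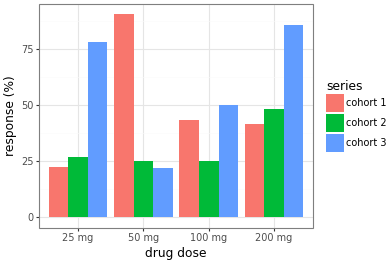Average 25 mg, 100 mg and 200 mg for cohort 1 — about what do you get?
(20 + 40 + 40) / 3 ≈ 33.

≈ 33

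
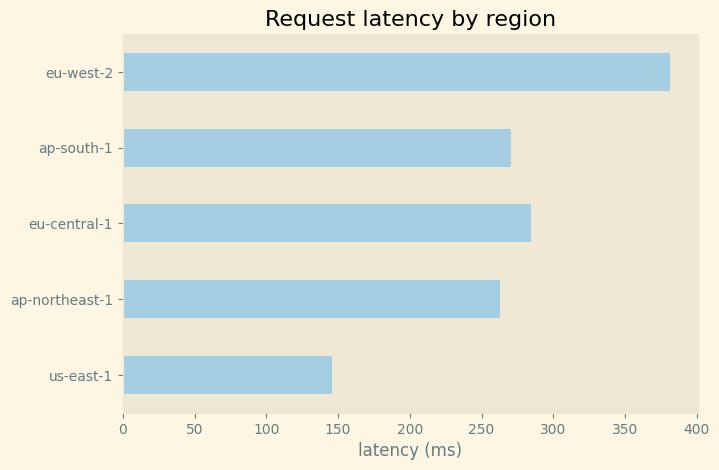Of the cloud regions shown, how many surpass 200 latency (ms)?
Above 200: ap-northeast-1, eu-central-1, ap-south-1, eu-west-2.

4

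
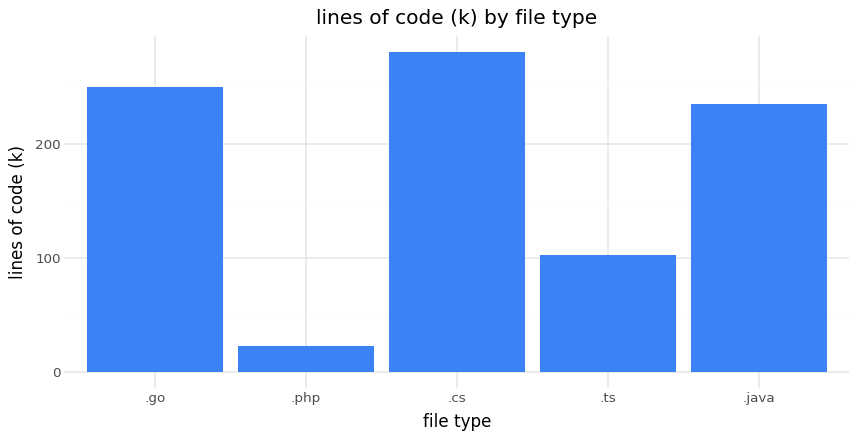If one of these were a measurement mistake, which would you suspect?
.php ≈ 25; the rest sit between ≈ 100 and ≈ 275.

.php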